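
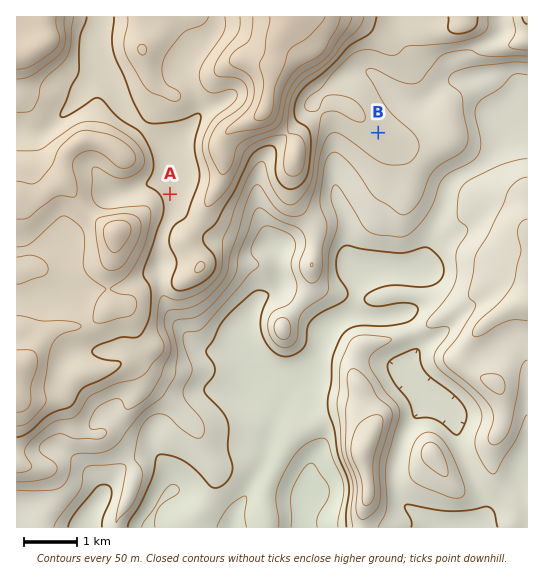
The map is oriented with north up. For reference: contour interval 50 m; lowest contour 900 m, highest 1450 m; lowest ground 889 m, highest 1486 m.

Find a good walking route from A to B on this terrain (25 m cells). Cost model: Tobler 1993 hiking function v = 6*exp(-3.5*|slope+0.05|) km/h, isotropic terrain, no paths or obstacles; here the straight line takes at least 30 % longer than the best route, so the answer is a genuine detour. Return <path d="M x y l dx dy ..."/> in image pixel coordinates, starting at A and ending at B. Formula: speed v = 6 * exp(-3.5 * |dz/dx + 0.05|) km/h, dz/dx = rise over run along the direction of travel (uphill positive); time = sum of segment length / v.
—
<path d="M170 194l24 0 32-16 9-9 8-16 6-6 24-12 9 0 24-12 3 0 13-6 13 0 32 16 11 0"/>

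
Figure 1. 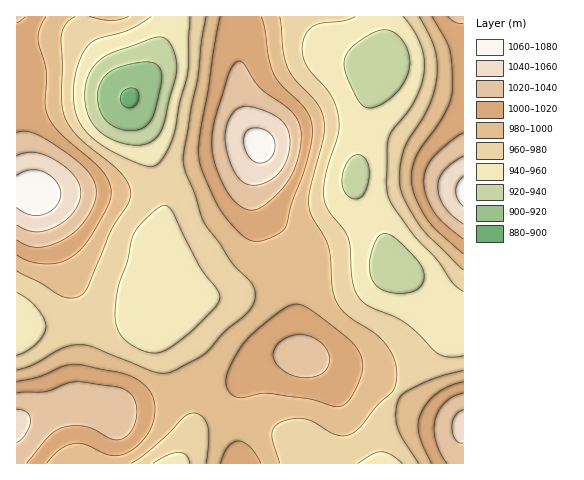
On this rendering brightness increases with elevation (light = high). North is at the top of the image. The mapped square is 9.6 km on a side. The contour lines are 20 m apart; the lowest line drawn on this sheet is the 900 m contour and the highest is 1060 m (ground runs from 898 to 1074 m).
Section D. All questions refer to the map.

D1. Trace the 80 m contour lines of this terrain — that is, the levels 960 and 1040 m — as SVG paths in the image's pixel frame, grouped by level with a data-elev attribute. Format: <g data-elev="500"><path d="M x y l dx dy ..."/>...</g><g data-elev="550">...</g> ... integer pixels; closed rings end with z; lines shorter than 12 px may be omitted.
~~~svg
<g data-elev="960"><path d="M153 463l14-8 12-3 7 3 4 8"/><path d="M358 463l14-9 9-2 10 3 11 8"/><path d="M463 356l-14 1-10-3-34-31-11-7-23-9-10-7-5-8-3-9-3-35-2-11-5-8-14-17-4-9-1-9 0-13 4-16 10-29 1-18-3-13-5-10-25-31-3-10 0-11 4-11 8-7 8-2 20-2 12-4"/><path d="M150 353l-18-7-12-11-5-14 1-19 2-16 9-24 7-28 5-9 11-10 9-8 6-2 4 3 4 4 25 52 19 26 3 8-2 6-5 5-29 28-20 14-7 2z"/><path d="M17 292l11 7 8 8 7 11 3 8-2 8-7 9-10 8-10 4"/><path d="M190 17l-2 54-9 33-4 28-5 14-8 13-5 6-6 2-12-3-21-10-15-8-12-9-8-10-5-9-4-12-1-12 1-14 4-14 5-13 6-8 9-6 32-9 21-13"/><path d="M403 17l10 12 7 14 4 13 0 14-3 15-7 16-7 11-14 18-4 8-2 10 0 45 6 13 19 28 25 25 16 24 10 9"/></g><g data-elev="1040"><path d="M17 443l9-9 5-14-2-4-2-4-5-2-5 0"/><path d="M463 410l-8 6-3 11 3 12 4 4 4 0"/><path d="M17 225l9 5 9 2 10-1 10-4 11-7 8-8 5-10 2-9-2-8-4-9-8-8-12-8-10-5-11-3-8 1-9 3"/><path d="M248 185l7 0 8-1 8-4 7-6 9-15 3-19-3-13-8-9-16-8-18-4-8 3-6 7-5 10-1 13 3 15 6 16 6 10z"/><path d="M463 156l-11 7-8 8-5 8-1 8 2 10 4 10 8 8 11 9"/></g>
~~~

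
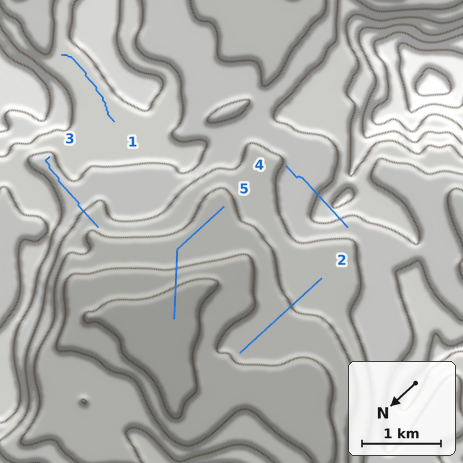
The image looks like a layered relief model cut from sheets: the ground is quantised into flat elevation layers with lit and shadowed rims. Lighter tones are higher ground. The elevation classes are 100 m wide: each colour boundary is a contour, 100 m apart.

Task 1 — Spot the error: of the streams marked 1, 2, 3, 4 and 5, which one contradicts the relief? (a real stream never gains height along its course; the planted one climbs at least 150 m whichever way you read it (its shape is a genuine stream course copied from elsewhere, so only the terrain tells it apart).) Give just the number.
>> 4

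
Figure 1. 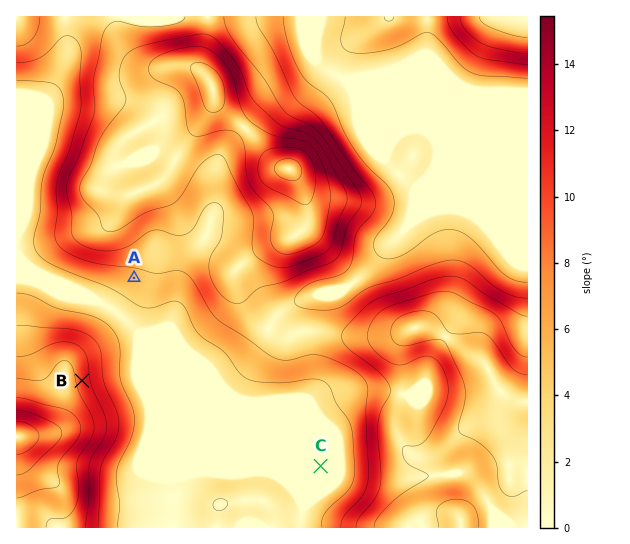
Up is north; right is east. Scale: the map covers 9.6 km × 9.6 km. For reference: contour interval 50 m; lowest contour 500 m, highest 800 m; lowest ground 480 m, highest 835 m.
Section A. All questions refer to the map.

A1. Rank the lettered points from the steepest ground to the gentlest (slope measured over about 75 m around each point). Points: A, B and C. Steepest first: B A C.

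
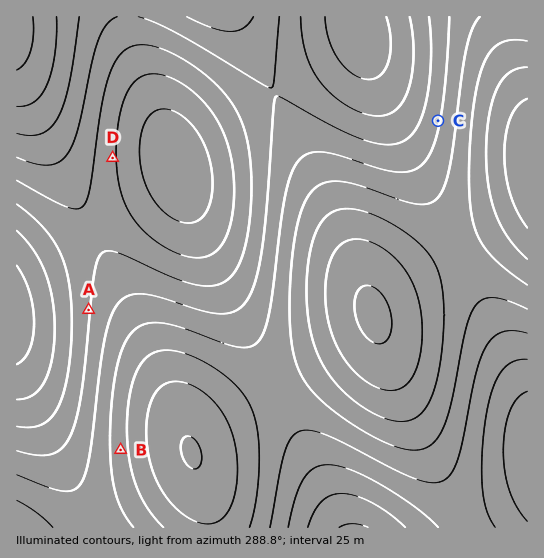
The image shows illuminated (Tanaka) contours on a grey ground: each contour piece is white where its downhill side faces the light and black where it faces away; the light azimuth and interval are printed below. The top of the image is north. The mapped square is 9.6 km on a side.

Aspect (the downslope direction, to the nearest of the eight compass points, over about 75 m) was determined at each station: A W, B W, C W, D E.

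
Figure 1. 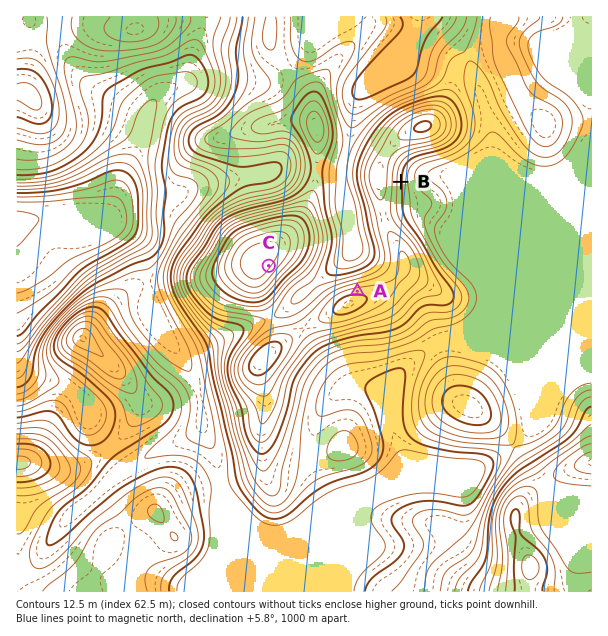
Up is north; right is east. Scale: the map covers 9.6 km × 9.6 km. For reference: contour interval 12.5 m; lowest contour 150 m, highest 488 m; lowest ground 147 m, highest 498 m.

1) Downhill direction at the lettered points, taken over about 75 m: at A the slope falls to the N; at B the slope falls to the E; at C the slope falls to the SE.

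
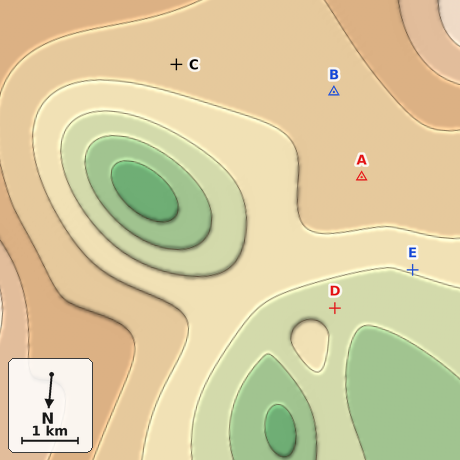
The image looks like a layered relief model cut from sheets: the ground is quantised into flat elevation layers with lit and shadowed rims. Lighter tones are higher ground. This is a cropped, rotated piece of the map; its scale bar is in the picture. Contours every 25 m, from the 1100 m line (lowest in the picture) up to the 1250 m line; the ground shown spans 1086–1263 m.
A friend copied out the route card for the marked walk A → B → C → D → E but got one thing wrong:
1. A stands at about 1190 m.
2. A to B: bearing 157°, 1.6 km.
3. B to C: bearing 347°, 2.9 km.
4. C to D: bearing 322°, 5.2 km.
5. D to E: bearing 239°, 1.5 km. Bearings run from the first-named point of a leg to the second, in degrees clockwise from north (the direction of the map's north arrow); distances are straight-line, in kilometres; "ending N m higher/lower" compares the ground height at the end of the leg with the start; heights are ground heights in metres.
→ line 3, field bearing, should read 95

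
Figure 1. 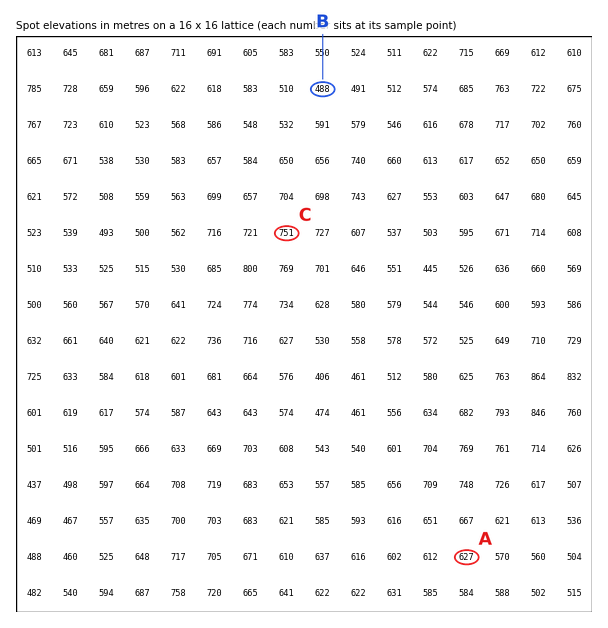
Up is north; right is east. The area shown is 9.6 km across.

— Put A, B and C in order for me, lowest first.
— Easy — B A C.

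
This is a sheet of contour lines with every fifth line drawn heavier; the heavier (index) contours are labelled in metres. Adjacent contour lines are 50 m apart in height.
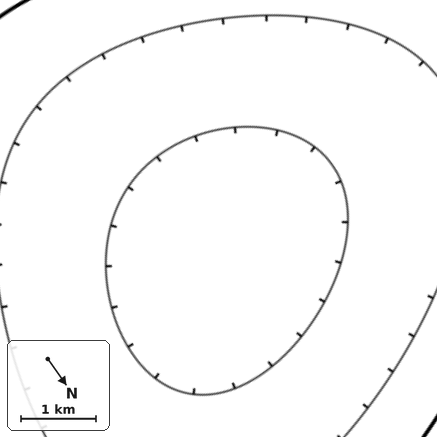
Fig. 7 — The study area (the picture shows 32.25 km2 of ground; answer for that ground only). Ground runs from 130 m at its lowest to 260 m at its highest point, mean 170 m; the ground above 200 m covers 4.8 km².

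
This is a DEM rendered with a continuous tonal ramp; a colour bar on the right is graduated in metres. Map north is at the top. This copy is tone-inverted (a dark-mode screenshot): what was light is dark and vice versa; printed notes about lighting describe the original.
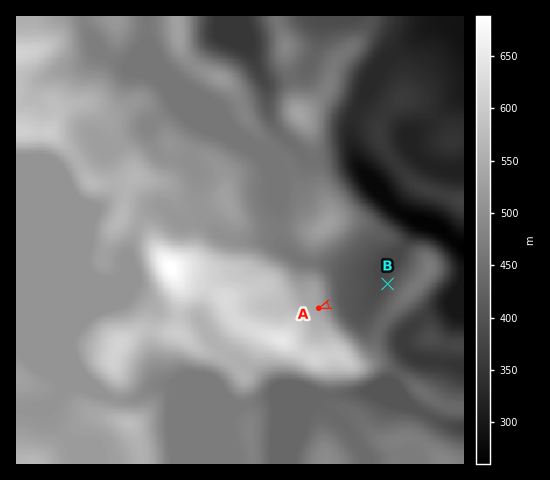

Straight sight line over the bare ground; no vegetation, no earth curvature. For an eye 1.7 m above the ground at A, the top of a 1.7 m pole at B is in view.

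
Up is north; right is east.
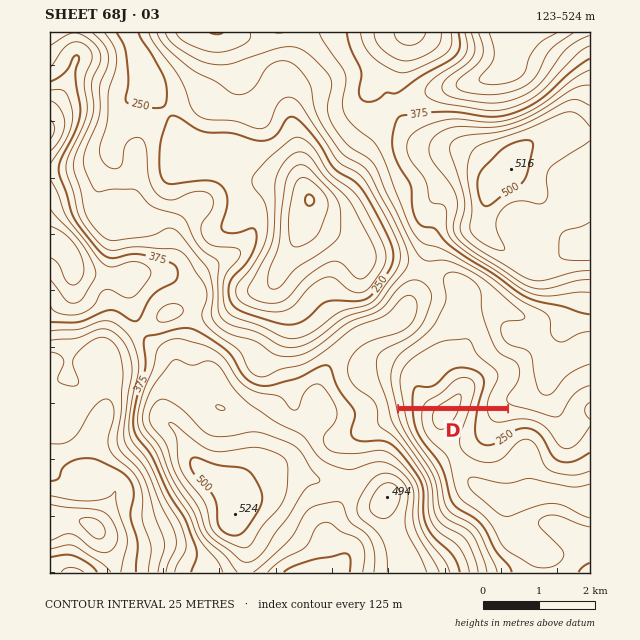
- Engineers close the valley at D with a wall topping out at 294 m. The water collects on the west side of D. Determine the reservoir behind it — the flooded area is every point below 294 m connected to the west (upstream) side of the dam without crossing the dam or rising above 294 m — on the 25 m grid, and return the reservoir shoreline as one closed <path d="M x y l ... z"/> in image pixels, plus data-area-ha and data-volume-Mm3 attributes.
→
<path d="M462 276l-12 0-3 5 1 11 2 1 0 10-12 23-10 10-19 13-13 15-3 8 0 14 2 2 0 5 1 2 2 12 104-1-3-4 1-6 13-14 3-7 0-6-5-6-11-6-7-6-15-38-2-24-9-11-5-2z" data-area-ha="291" data-volume-Mm3="86.31"/>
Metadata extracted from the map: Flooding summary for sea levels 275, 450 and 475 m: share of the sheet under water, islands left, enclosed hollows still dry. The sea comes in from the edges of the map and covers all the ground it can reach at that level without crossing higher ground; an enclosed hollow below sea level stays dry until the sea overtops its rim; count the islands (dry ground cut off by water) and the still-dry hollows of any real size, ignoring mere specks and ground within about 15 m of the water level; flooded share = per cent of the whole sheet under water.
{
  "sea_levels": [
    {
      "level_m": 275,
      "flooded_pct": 29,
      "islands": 0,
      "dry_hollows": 0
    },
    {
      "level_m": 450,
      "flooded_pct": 87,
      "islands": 1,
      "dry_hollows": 0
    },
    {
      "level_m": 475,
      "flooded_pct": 94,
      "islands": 2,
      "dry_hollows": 0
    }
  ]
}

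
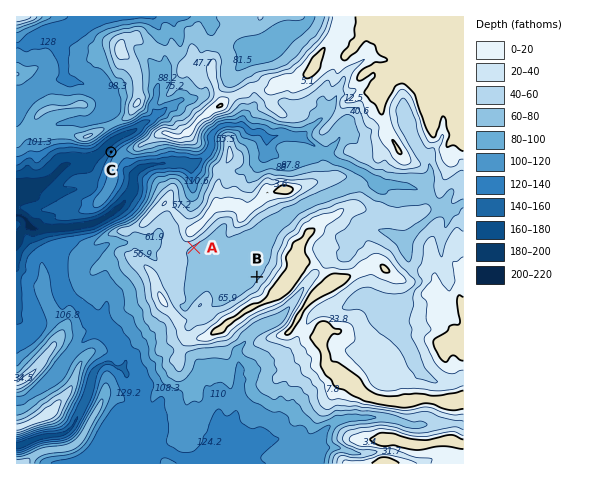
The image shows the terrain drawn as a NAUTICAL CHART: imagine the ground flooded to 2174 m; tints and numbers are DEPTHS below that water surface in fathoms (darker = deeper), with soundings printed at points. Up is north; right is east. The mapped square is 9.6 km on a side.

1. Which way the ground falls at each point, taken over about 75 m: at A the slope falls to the SE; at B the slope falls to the NW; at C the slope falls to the NW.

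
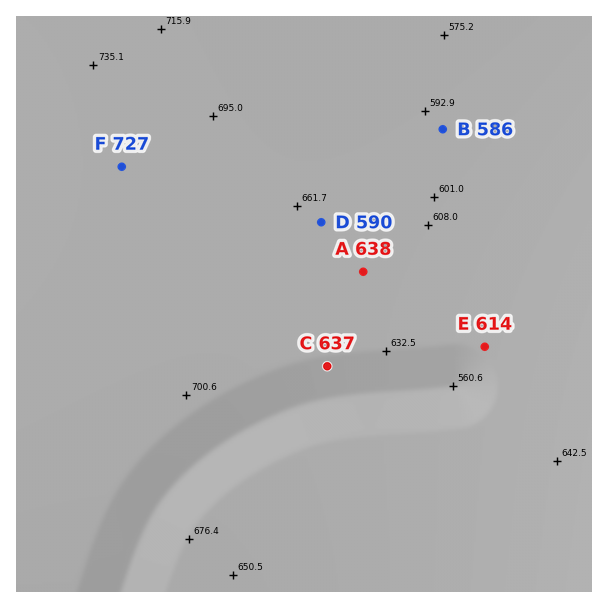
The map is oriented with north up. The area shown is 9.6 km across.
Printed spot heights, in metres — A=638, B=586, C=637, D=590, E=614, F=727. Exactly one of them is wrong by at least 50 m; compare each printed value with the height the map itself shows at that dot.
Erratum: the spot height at D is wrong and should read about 652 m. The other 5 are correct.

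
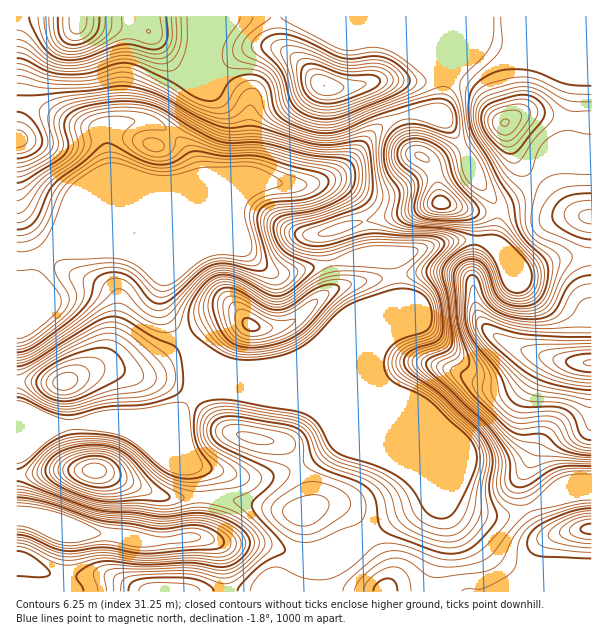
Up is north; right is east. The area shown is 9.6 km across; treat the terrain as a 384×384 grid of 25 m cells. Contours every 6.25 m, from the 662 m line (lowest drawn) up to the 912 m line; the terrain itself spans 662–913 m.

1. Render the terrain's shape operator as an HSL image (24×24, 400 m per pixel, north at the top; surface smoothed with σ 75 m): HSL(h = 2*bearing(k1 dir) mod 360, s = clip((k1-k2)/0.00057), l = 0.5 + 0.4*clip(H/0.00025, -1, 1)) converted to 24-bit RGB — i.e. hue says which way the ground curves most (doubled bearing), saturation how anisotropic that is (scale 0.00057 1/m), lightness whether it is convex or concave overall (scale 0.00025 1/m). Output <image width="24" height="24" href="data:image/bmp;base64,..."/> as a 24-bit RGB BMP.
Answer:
<image width="24" height="24" href="data:image/bmp;base64,Qk32BgAAAAAAADYAAAAoAAAAGAAAABgAAAABABgAAAAAAMAGAAATCwAAEwsAAAAAAAAAAAAAdI5qc5elbmWub4+4n9PlvcXwtq/tt7flZ1XmsXrTspenfYuZbXSZXmyhhIyruKGndnSea4OphoWuhXWknHuSh3dyfX9ygH9xwNjoX5nZPU3Pg9fWXLAwXlkagoIkmGE0TB0ldk8vyH5KlGNGc35PVHdVU4NUj6h9i5KnaHegg2CSlWaEnWaKrWdzjGBRg3JBmmEZUyUWNSgHMykAMyYAPzUDMTwAKy0GPDURUnosn61JrKd9f55+XYNvV51gUqZPbIFcaFZbalRlkHJoX4uQj4XHup7r3db1QjAOLxEEeD0YoMduZbnGjb/ezNH0for3j7vuebLfkanGnp63pY+ug4SpiKakdZaDYXZ9aFhmU1NznktUrKc1Kn4XLHkec7UgfVn/uKbz19/02eryrtzwlOX4P1vblDLLt0V2gVJAd4FJjJlegqmUi5y7lZa7m3KuikV6gHd+PF92lVCy3K+1w6ZxK1ojXWIgE16Tsb7p19702trxuMDkdRNRZzEwYB8yiV4qiZpHW6xXX7taRcdkcmY3eEgtfEY/gHd4gH9/VFZ4SR071sA/xn9z1DK8wjxNYIBsF2kMUnkIcGEJaBkFfUpYeHWAWCS02N/swdnwq7zpxs3inka3ckVqgH9+gH9/gH9/gHN4OwwjZlQwt992YZFUTEiWzsDcXiUgjlETaZIXPl0baHEtYn00TXRDHcGhf9OJrbREgWImiVIghStCgH1/gIB/gH9/f2pqPQohlDtoh9a+p8yln3WER3FfgbJCRkH+3NvwzMXoeXbRg5PHnKrIc6q9Rol9dnw8e2pGf3hpgH56gH9/gIB/f36AiDZXaREnPUCpqvHlcqTLrFdXqmVrmWWBnJ9cKCbc1afU2JfGrYG5h5usgo2loXWcZ1V9ezovcF4SSWESRnYveYB5f4B/dnaANh7c0NT7zt/95iLIdRocfcZpjrDLpLTo1Nf3ESwRbYxPv3yPwZSlmJalc2aZqk6aizF5xEjA49PpuLrsWtuHDWItcYB6fn+AK4tfGJgXOwgmwQA90/jhvfH4iK3bZY+0eZxMan9uG1Yran46vZ9hrpZnUlZ5gTeos17FirXC1vXoaoL1+8X/85bVEU0tYXxZfYB8W3dpEgYt2fLCzP/QOYXDnDCUti8+mn9Mf35+cFJ0SIxOgq9Zsb6NTHGKIklqjXrK3O/rp9zAPxxDZi1U+9Dm5Kn7PmLfNqJ9bSJdDSJN2//DyP+UHA0mKRAZvZlos6edfoNmYJ+oZbeqXbV8tINTezhRSHVUC3YlseU9cREdbAkfUFQOP2QAd4wVtTs9jUyzHz3gRoH81fbf+KWtTBRaSRQsaswznapOeKhUTodqfX9ofX9egXdmgH5+f4B/boFqdHw4SRxHtUGK1cPoyLjs1UJRT3YdbFUXKS8EFzMAMUEAWCoAVxRGiciJZKJdmZdSprmYQ4SJd32Af4B/f4B/gIB/gIB/gIB/f3+AJimQoO/ss9/trJDm6sP5yY/3p2j09rb/vbX0iP/tUKjuLVbApLyukYO1pKfEt71lWXhMRXJjf4B/gH9/gH99f4B7f4B/f3+ARY15SKIjT1EWMzkUalEopi07fEU6Oq504fXWhrbfdg57kVpBW7BgcJ+GfJ6Fu65kjoZcNn5NNWk3bEQziV4nYpwuVm47cmorYmEnXEQiblkhRlMXHUEUO2xUy2uCWMdaovJ2YyFdVBZNsdWAWZ95b4ZjfIBaxMnYpLHXenjRVTfIY2LQzdrptH3Shidrs25TWY1Vd1BQi2RYp6BnMZ1FCGRSg9vb3ezusa3deAB8pjFZueeJSX5jaX1xgH53upl8nWFHWj8rSU4nSXUoZk4aUgkNp2ZIpdO7bnrUjljbsYjBt62kqbKJG2w6AFEEcpUHUSIUQgpP3e7s7d7renS1T4KneH2lkWVCoT43l0VTin5YgkFLeTh/bcDLt+fmnsO7RU96STeDyIO73cvaxbrjv5PdQ8rGIqRWKXd9GLK0eduEuIaS0qPSYVSxbXOWd0hfrlJJkaFjaaKNTVOTbKC1adWmdJiUqWR/hkZyMkpWbMqX2PPpgo3l0Lbw39b0cljjbFG3RqSliqBfcIxFl31CeE1KenVaRz2bz5HI0bq0Z5WtRludjMWjYceTU2qBYliYqH/Mharel+vOe7lbSS8kc3sumFEofEBPgH1+bX91UoFWpItifXhkgHhxf4B4OkiwgICy49nQhY/FSFzCmMacdaOpR0h8X4B/WIlVibJHkpI1czsyf25pfoBwgHx2gH9/f3+Af3+AUVN5s6mGdXmKg4CKfYCI"/>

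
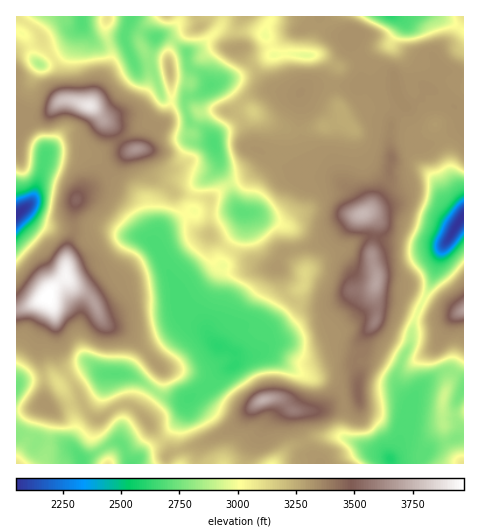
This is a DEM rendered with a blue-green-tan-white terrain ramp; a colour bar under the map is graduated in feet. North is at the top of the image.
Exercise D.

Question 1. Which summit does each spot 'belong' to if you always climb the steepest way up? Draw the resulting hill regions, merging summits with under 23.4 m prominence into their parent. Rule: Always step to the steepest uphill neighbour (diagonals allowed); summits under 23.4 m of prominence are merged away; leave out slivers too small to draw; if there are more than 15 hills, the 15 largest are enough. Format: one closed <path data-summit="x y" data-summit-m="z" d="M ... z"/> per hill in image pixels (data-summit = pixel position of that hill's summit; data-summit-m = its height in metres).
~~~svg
<path data-summit="363 214" data-summit-m="1146" d="M439 16l-215 1-3 11 14 3 20 0 10 4 8 20-36 22-24 7-12 9-13 3-3 6 5 20 16 8 6 8 7 21 1 12 10 14 8 23 6 5-2 15-19 30 0 9-9 27-9 21 2 18 10 13 7 1 12 7 12-1 5-5 5-11 22-17 15-14 3-15 6-7 1-12 3-3 18-13 21-8 18-12 11 0 37 9 24 1 7-1 4-4 16-25 0-185z"/><path data-summit="47 297" data-summit-m="1210" d="M81 16l-65 1 0 367 8-4 28-4 8 9 22-15 12-3 10 7 22 0 7 2 31 20 23 4 22-14 13-14 12-6 3-9-3-5-17-6-11-16-23-19-6-23-22-44-12-8-17-1-20-7-57-1-11-5-15-12 12-15 10-37-1-11-16-20-4-8 0-6 5-10 2-21 9-18 2 1 5-2 20-15 6-13 9-10z"/><path data-summit="376 284" data-summit-m="1128" d="M376 236l-11 0-18 12-21 8-18 13-3 3-1 12-6 7-3 15-15 14-21 16-6 12-5 5-11 2 9 2 18-5 5 1 25 18 8 0 21-11 11-3 8 0 30 5 20 12 4 5 7-23 7-12 3-18 4-14 15-31 6-23 6-13-31 0z"/><path data-summit="263 400" data-summit-m="1139" d="M264 352l-18 5-7 0-3-3 1 7-3 5-12 6-13 14-21 13-3 14-8 20 0 15 4 16 93 0 16-16 24-11 30 0-1-13 2-17-6-19-6-6-32-8z"/><path data-summit="89 105" data-summit-m="1188" d="M82 25l-9 10-9 16-17 12-8 1-8 18-2 21-5 10 0 6 4 8 16 20 2 8 2-3 51 0 48-29 10-11 6-11-12-33-16-2-10-27-26 6-8-6z"/><path data-summit="136 150" data-summit-m="1117" d="M162 96l1 5-3 8-13 14-41 26-10 5-10 0 9 3 18 22 20 11 11 11 4 16 7 15-1 12 8-16 33-18-2-9 4-14 17-15 5-8-5-21-4-9-20-12-5-14 1-7-19-1z"/><path data-summit="147 421" data-summit-m="999" d="M94 367l-12 3-22 14 10 16 4 19 0 13-3 7 0 7 9 13 3 0 32-17 4 0 5 5 8 17 15-15 21-15 14-18 6-16-24-4-31-20-7-2-22 0z"/><path data-summit="76 200" data-summit-m="1075" d="M66 152l-17 0-4 3-10 40-12 15 15 12 11 5 57 1 20 7 17 1 10 6 2-10-7-15-4-16-11-11-20-11-18-22-10-3z"/><path data-summit="463 311" data-summit-m="1123" d="M463 217l-22 34-9 30-19 45-3 18-12 27 0 14 14 17 4-10 14-13 11-7 10-1 13 8z"/><path data-summit="209 235" data-summit-m="973" d="M239 211l-16 2-20 0-10-2-31 17-7 13 22 47 6 23 13 9 11 12-2-17 9-21 9-27 0-9 21-34 0-11z"/><path data-summit="444 397" data-summit-m="892" d="M451 371l-14 3-21 18-4 11-4 17-18 36 1 3 16-4 14 1 11-10 24-8 3-3 1-7-4-8-1-13 9-17 0-9z"/><path data-summit="46 405" data-summit-m="1011" d="M52 376l-28 4-8 5 0 49 8 0 14 7 24 2 9 5 3-29-3-15-7-14z"/><path data-summit="237 48" data-summit-m="1003" d="M227 28l-7 0-21 21-13 5 3 13 12 6 10 12 13-6 13-2 36-22-8-20-10-4-20 0z"/><path data-summit="169 69" data-summit-m="985" d="M165 36l-6 0-4 3-6 22-14 5 16 2 10 26 6 6 14 1 23-10 7-7-1-2-9-9-12-6-3-15-12-12z"/><path data-summit="17 463" data-summit-m="942" d="M24 434l-8 1 1 29 64-1-2-8-8-7-9-5-24-2z"/>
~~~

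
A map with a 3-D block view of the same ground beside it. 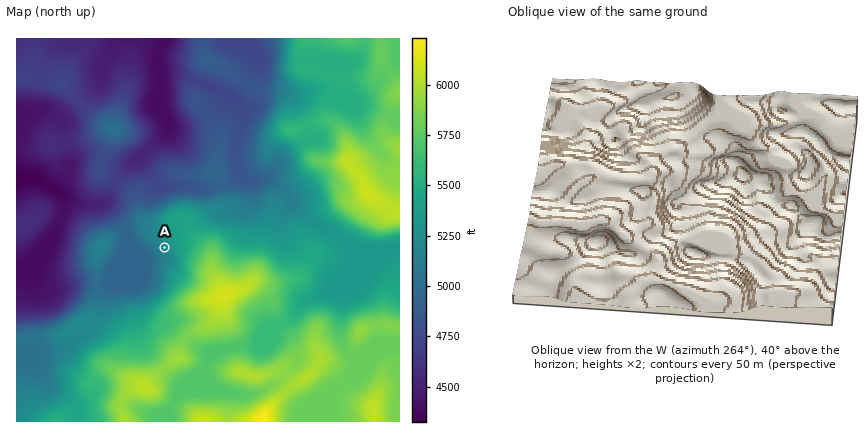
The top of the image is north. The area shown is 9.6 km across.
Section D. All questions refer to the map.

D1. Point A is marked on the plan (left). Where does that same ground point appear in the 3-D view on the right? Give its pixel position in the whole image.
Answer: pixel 699 218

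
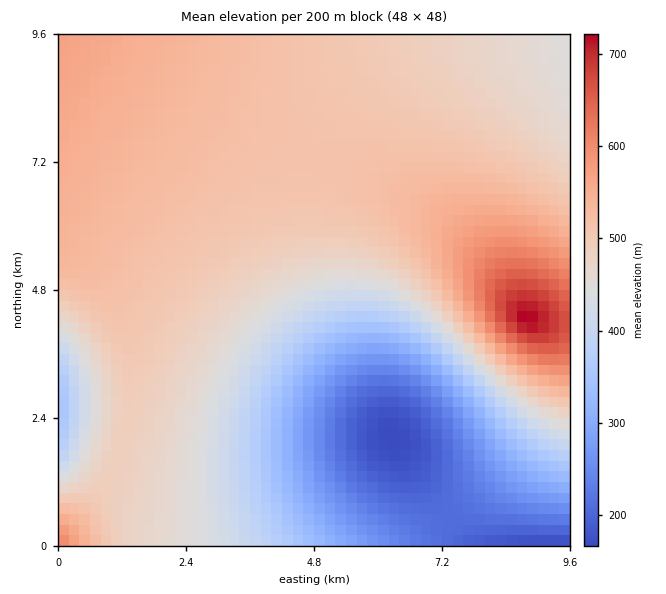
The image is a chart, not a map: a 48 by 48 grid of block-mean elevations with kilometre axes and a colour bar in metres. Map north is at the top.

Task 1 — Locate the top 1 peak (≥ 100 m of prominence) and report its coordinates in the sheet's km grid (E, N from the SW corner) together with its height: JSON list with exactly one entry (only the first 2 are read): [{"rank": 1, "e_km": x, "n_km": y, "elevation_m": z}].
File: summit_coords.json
[{"rank": 1, "e_km": 8.76, "n_km": 4.26, "elevation_m": 727}]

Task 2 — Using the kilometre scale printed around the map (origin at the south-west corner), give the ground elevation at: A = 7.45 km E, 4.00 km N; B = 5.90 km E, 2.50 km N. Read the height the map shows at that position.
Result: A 465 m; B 180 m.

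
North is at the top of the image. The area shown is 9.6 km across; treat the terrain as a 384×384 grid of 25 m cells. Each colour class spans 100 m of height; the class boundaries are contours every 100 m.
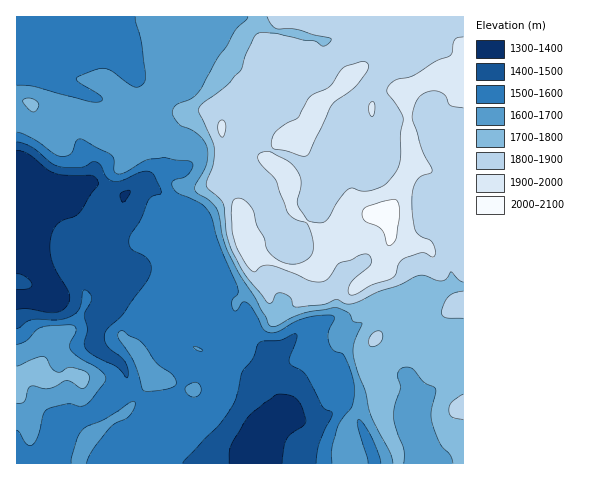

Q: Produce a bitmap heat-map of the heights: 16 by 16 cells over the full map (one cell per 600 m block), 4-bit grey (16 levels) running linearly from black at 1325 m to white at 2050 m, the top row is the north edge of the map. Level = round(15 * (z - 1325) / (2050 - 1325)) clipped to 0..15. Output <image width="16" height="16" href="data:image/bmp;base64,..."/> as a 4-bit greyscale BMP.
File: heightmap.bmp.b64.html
<image width="16" height="16" href="data:image/bmp;base64,Qk32AAAAAAAAAHYAAAAoAAAAEAAAABAAAAABAAQAAAAAAIAAAAATCwAAEwsAABAAAAAAAAAAAAAAABEREQAiIiIAMzMzAERERABVVVUAZmZmAHd3dwCIiIgAmZmZAKqqqgC7u7sAzMzMAN3d3QDu7u4A////AFVlVTISNmh4ZVZVUxEleHmHZVVkIjSIeYhkZVUzRZiJZ0VUVURGmZkiM0RFeYiZmhEyNEWry8uaEjJER8zMzcsSMkRKy83uyhESNHu8vN7LEzVFe7y7vMtWZ3eLvMu7y3d3d5u7y7y7ZmZnirq8vMxVVWd4u6u7vFVVZ3eaqqqr"/>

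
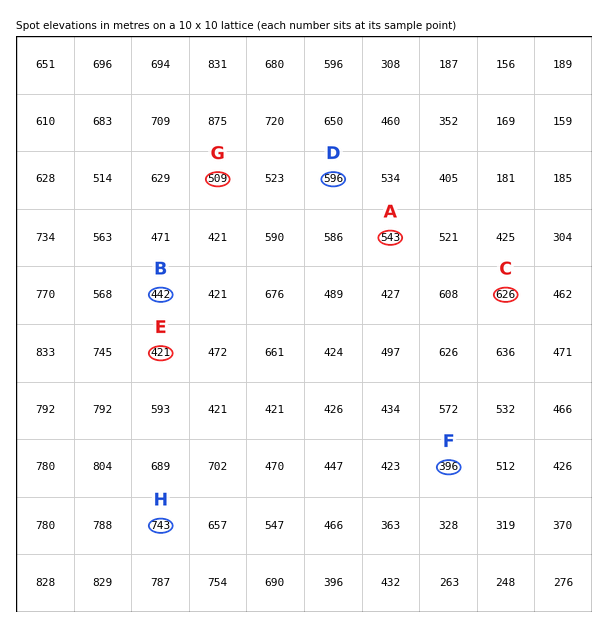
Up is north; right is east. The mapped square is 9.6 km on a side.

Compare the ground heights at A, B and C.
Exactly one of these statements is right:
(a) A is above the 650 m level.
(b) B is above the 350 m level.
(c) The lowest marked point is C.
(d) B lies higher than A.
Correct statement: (b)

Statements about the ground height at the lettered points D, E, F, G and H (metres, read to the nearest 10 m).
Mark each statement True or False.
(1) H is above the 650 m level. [True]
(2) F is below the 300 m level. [False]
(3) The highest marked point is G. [False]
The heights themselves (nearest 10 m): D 600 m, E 420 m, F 400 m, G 510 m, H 740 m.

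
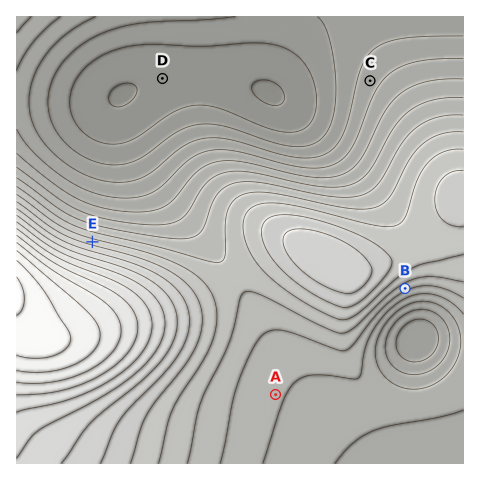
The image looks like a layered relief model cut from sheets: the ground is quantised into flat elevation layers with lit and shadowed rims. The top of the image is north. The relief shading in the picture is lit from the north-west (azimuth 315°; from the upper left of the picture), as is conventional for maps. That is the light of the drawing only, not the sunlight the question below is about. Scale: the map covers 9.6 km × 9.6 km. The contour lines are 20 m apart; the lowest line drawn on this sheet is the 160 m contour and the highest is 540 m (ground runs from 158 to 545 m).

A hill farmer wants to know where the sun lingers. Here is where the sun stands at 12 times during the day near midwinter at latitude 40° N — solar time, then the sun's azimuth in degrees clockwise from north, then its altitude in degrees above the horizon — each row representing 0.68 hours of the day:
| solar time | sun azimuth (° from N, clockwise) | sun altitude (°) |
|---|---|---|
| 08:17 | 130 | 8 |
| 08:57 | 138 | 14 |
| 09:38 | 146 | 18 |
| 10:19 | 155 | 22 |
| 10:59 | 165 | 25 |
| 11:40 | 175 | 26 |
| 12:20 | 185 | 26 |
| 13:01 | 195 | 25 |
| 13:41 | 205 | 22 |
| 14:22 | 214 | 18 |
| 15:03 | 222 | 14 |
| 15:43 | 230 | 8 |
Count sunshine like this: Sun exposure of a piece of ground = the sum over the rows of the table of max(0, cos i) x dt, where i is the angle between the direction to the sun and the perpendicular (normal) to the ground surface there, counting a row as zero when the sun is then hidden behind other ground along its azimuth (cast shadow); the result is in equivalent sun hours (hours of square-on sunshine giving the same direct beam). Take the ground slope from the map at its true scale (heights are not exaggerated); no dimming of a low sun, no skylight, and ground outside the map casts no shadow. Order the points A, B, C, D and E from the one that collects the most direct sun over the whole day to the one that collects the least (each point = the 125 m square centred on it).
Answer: B > A ≈ D ≈ C > E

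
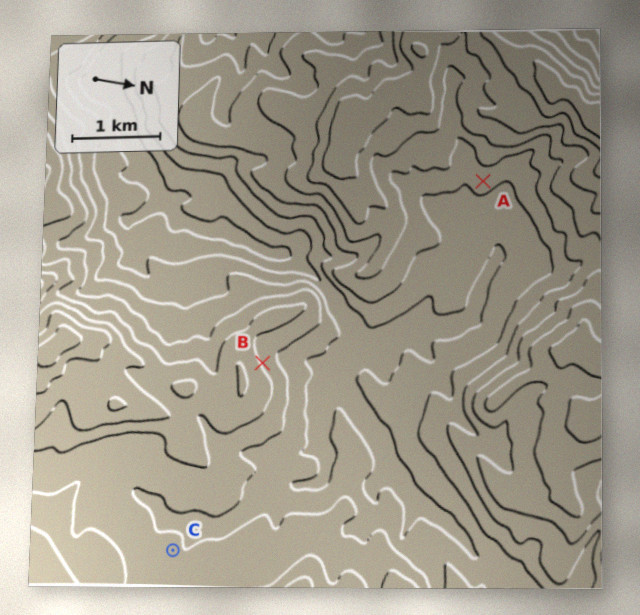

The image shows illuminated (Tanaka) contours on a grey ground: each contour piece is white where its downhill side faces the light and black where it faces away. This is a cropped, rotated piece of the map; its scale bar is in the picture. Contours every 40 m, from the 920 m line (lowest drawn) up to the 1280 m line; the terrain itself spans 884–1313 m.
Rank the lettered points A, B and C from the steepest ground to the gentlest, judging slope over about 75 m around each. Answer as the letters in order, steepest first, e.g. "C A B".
B A C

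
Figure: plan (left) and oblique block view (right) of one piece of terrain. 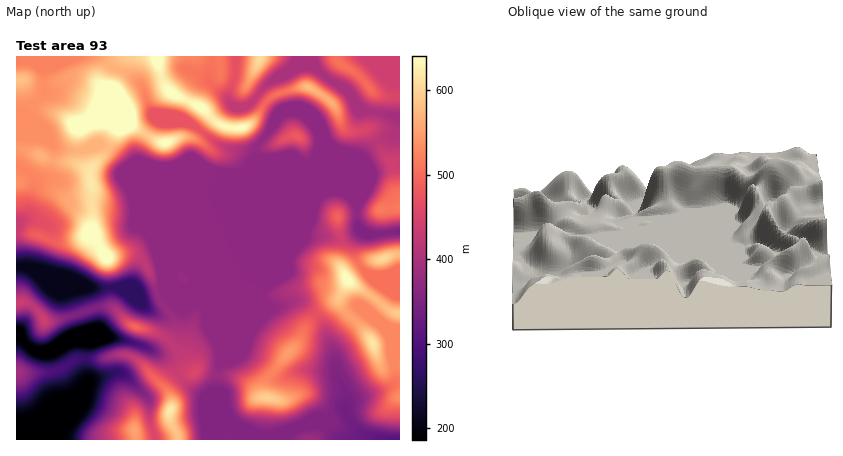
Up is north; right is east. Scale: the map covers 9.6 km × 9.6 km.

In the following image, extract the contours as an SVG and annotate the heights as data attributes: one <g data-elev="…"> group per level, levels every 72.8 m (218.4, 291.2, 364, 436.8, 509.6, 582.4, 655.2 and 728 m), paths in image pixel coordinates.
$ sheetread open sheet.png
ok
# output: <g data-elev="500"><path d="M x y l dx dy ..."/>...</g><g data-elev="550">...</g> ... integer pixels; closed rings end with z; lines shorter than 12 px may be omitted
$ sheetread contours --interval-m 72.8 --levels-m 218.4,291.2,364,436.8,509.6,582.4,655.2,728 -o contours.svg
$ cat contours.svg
<g data-elev="218.4"><path d="M16 408l12-2 18-16 20-6 16-13 6-1 6 2 5 4 1 2-6 24-5 10-13 18-3 10"/><path d="M16 324l8 2 6 14 8 4 10-1 22-14 26-8 8 3 14 14-4 4-22 7-20 1-16 9-8 2-14-3-14-11-4-1"/><path d="M16 263l18-1 36 9 18 9 6 6 1 2-3 3-6 2-22 7-6 0-12-7-16-18-6-3-8-1"/></g><g data-elev="291.2"><path d="M16 396l10-2 14-14 20-8 5-6-13 2-10-1-10-4-16-9"/><path d="M16 319l11 1 7 16 3 2 5 2 6-2 22-14 24-8 8 0 4 2 12 13 17 13-23 3-13 5-6 6 1 4 6 4 18 1 5 1 4 4 1 4-2 1-10 3-6 6-4 7-6 17-16 20-3 10"/><path d="M16 253l8-1 10 2 36 10 34 18 8 0 18-4 6 0 4 4 5 6 5 20-4 4-8-2-20-14-8-3-40 15-12 1-12-8-20-19-10-2"/></g><g data-elev="364"><path d="M201 440l-4-26 1-14 2-6 8-7 10-3 8 4 4 6 3 16 7 9 22 9 10 0 22-6 18-9 14-5 5-18-2-16 1-8 2-8 4-1 4 4 21 35 1 4-2 12 3 8 11 6 26 3"/><path d="M323 440l-1-7-8-2-14 3-5 2-1 4"/><path d="M16 384l8-3 5-7-4-6-9-5"/><path d="M16 314l10-2 4 2 3 4 4 12 5 4 8-3 14-13-14-6-24-22-10-2"/><path d="M16 247l8-1 12 2 36 13 32 17 10-1 18-6 6 0 4 5 8 10 12 26 1 4-2 2-7 1-20-5-20-12-4 0-6 4 1 2 17 22 10 5 22 8 5 5 1 6-2 2-4 1-22-7-10-1-10 3-8 4 2 4 16 1 8 4 18 31-2 2-20-8-7 2-5 5-5 15-17 18-3 10"/><path d="M400 235l-36 5-8-4-3-8 1-5 4-4 8 8 8 3 10 0 16-2"/></g><g data-elev="436.8"><path d="M193 440l-1-10-3-12-1-20-9-20-7-5-32-13-3 2 5 12 15 22-1 9-6 14-10-14-6-3-6 1-7 13-12 12 0 4 1 8"/><path d="M190 380l6-1 6-5 1-8-3-4-8 0-11 8 1 6z"/><path d="M144 334l10 0 3-2-4-4-7-4-18-6-6 0 1 6 5 5 6 4z"/><path d="M400 241l-34 6-10-1-6-2-5-4-2-2 4-20-2-8-7-6-4 1-4 2-4 5 0 8 11 18 1 2-4 3-18 6-11 11 1 14-2 10 5 14-1 6-32 26-9 10-9 22-8 6-12 7-2 5 4 26 2 4 4 3 34 3 10-2 10-4 13-8 4-6-1-10-9-16 9-18 4-21 4-4 4 0 12 8 8 8 17 33 12 14 0 6-5 16 2 4 7 4 19 1"/><path d="M16 218l4 0 3 2-4 14 6 6 49 17 27 17 11 0 14-8 9-8 2-4-2-6-11-8-4-6-1-8 2-12-1-10-10-28 3-10 19-16 6-1 18 8 8 1 8-1 14-8 6-1 6 2 14 8 8 0 4-4-4-8 0-2 20-1 12-4 9-9 7-18 4-7 8-5 14-3 12 2 14 8 7 9 9 18 6 4 8 1 14-2 10-5 2-6-3-2-15 0-4-2-4-4-4-16-4-6-26-18-8-4-8 1-12 7-20 7-7 7-9 11-6 4-10 2-8-4-2-5 0-6 4 0 11 4 9-3 14-20 20-17 2-6"/><path d="M400 160l-8-3-6 1 3 14-12 22-8 12-2 6 3 7 6 4 8 0 16-2"/><path d="M275 146l17-2 12 2 4-2 0-6-6-10-6-3-4 0-6 3-10 10-2 4z"/><path d="M322 56l2 8 4 6 24 12 16 19 8 3 24 0"/></g><g data-elev="509.6"><path d="M145 440l-3-16-4-5-2-2-6 2-6 9-1 4 3 8"/><path d="M188 440l-1-8-5-12 1-14-1-6-6-8-10-5-2 1 0 10-6 20 2 7 6 15"/><path d="M272 410l10 0 7-2 10-6 7-6 0-4-4-3-21-5-4-4 5-8 21-20 2-10-1-9-4 0-18 11-12 23-10 8-10 7-3 4-2 12 3 8 4 2z"/><path d="M400 300l-9-2-21-14-6-9-4-9 10 4 8 1 6 0 16-6"/><path d="M400 246l-14 1-22 6-4 5 0 7-16-11-10-1-8 1-3 2-1 4 3 12-7 7-1 3 7 24 28 26 23 42 9 7 10-1 3 2 0 4-6 8-2 6 3 4 8 1"/><path d="M400 197l-10 8-10 0-4 5 2 3 2 1 10-3 10 1"/><path d="M16 193l12-1 6 1 18 11 10 10 5 10-3 12 1 6 5 8 32 20 8 1 6-3 7-6 2-8-2-4-9-10-3-12 0-30-6-22 3-10 17-20 7-4 8 1 16 9 8 2 8-2 14-8 16-2-4-6-10-6-8-1-18 1-10-4-5-4-2-6 1-7 2-4 34 6 28 20 16 7 12 0 8-1 7-5 6-6 2-8-1-7-20 6-12-2-6-4-12-19-10-10-1-6 1-4 12-12 2 6 3 12 1 2 4-2 2-6-1-16"/><path d="M338 120l3 0 1-4 0-8-3-6-5-6-21-14-5-3-6 1-14 10 18 4 10 5 10 7z"/><path d="M245 56l-5 32 1 4 3 1 6-3 24-28 2-6"/></g><g data-elev="582.4"><path d="M177 436l-2-14 2-16-1-4-4-1-7 5-2 10 3 8z"/><path d="M274 402l6 0 1-2-11-6-8 0-6 4 3 2z"/><path d="M375 358l3 0 1-4 0-14-5-6-8-3-2 3 1 6 5 11z"/><path d="M400 310l-8 0-2 2 4 4 5 1"/><path d="M338 302l12-8 12-2 2-2-5-10-9-12-6-6-6-1-2 1-1 4 2 24-1 10z"/><path d="M103 266l5 1 5-1 4-4 1-6-1-4-9-12-7-28 0-8 2-12-4-18 7-18 0-2-2-1-20 5-10 0-4 2-1 2 10 16 0 16 3 13-5 11-4 18 1 4 5 8z"/><path d="M376 264l6 0 4-2 9-8-7-1-12 3-4 4z"/><path d="M159 150l7 0 5-2 11-8 2-4-6-2-24 0-8-3-5-9-5-22-10-18-6-5-18-8-8 0-6 3-13 32-4 4-11 3-3 3 7 21 4 5 6 3 6 1 12-7 6-1 5 2 9 5 4 0 14-7 8-1 8 2z"/><path d="M16 81l6 0 1-1-7-1"/><path d="M118 56l4 6 18 4 6 3 5 7 7 20 4 4 24 7 27 21 11 5 18 1 5-2 5-3 2-5 0-4-20 2-10-3-7-5-9-14-18-6-6-5-11-11-4-4-1-6 2-12"/><path d="M254 56l-2 12 2 4 8-6 5-10"/></g><g data-elev="655.2"><path d="M106 260l3-2-3-4-2 2z"/><path d="M77 132l5-1 8-4 12-1 20 6 10-4 2-6-1-12-15-23-8-3-8 2-6 16-8 14-4 3-10 2-2 3 1 4z"/></g><g data-elev="728"><path d="M114 116l4 1 2-3-2-6-4-4-2 2-2 6 1 2z"/></g>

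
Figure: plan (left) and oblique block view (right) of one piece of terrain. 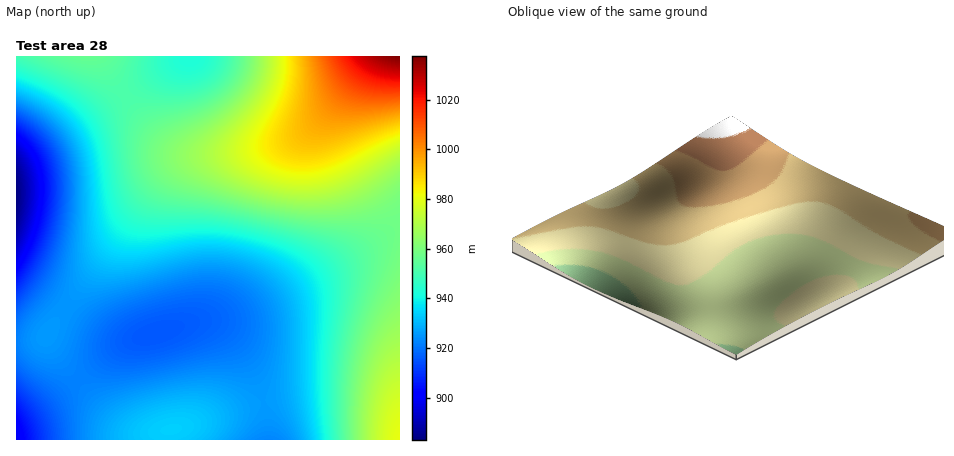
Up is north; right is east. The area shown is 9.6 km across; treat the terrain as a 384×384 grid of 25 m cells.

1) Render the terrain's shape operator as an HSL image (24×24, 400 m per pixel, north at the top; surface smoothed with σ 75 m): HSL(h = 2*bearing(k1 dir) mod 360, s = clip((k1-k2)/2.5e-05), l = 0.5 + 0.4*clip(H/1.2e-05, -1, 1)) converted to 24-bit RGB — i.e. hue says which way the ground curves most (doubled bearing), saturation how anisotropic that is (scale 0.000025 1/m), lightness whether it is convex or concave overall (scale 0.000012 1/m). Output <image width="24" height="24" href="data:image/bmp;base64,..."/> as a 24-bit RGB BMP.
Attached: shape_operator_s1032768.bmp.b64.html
<image width="24" height="24" href="data:image/bmp;base64,Qk32BgAAAAAAADYAAAAoAAAAGAAAABgAAAABABgAAAAAAMAGAAATCwAAEwsAAAAAAAAAAAAAiMoCiM4Xh8s7iLpxmbiop7DLtrLfysLr2M7y39X04df04NXyybvrl4bkV0niGBbWBxCnAA51Bh96MGKeb7KksNag6/fU9v/MaPART+kfQd82UNVjasyUf8e9kbPJoqjQtazYxbPe0Ljh17riy6bdqXjXekTURx/BHg+bAwV1DB56NWacbrOeqteb5/fN9v/McexTSO5DO+xQOuZmQNqAS8qcY7qxf6WxkZSyrZm7xJzFzZ7Fzo3Iu2fKlzvJZSaxNxeTEQp1EyJ9PG6cbrSYpteW4vXD9v/Mn+qYc+t9UexuNednJNtqL7Z1QJ97WZV8c42Bk4CEp3+MuH6QvnGavVSupju1diyhSB+LHxN3HSuARHqcb7WRo9eS3fO49//M2O/XqOWvdd+JRddoLLpWK4xQMHRIPHJAVnVJeH5Uj3lapmtZrVRgpUl+nD6TfDSQUymDKh54KDmCS4idcLaKodWN2O+s+f7N5Oni1uTWoMygZrhmQJRALWYuJk8jMVIiQFsmVWgtcnY2h3Y/jF1FhUZSgUJsdjx8VjV4MSt2NEyEUZmeb7aFntCI1Omg+vu77t3i7d7gzrCrr5N4iIFRUls3NkclM0oeNlEdQFsgUGcnaXIyc2g9bU9EaUZSaEVnUUFpODxuPmJ+UpuMaLR1mcp+z+GQ9e2j9tXa9MnR5pWh0WVvrkhGdk9CW1o4R1suPV4nPGMmQWYqT2kxXmU6X1hBW0xGWEpRS0pYQVJhQnVzS5VsVrJZjcRsxtZ+69qN/M/T+66794KZ7Vt31z5Wpj9FfFxHZ3BCTW43QGwvPGcuQGExS1o2UlY7VFM/UlJER1NGQVxPPXNUQJJPSa9Fer9Ws8ts3Ml7/qqt/5Oi/3iS/Fx/7Ups0UVZqlhPi31UaH1KTnQ9QGg1PFkyQVAzSE80TFA1S1M4RVc5OWE3M3Y5MpE1Pqk2X7tAlL9YyL9t/YF5/3eD/3GK/2iJ92KD5WJ4yGVoqXhkjohdanpPUGZBQVI2P0cxRUkuSE0tSVMtRVwtPGgrMHsmK5EkMKMnRLAxabdDoLRi83FO+ltb/mh7/nOP+X2Z74SZ3YKNw3Z5p3Boh25baWFLT0s6Q0AvR0QpS00mSlUkR2EiP3EfMoIaJpIXIqAYKKkgO64yXqpO24Ix5mNJ8F5h9XOD9oaZ85Wj6pOe2ICQw2t+qlZqhE1cY0BNVDg8VkU2XVg0XWgwVncrSowjNJwZHqQSEaoQFK0cH6wuNKhHr5kvznk33GdN6Gpk73x/8ZOV7Zac4oea1HSWxF+Ts0qUlEOOgkSAe1FueF5ceoFbbZdPWrI9OcMpG8MeFL4iErUoFqsxIJ8/cocopI80x3871npW44Ry65mO6pqZ4pGj2oOs03K3zF3HsUXHn0S/nlyymnSllomZiqSFf7x0X8tZNtJAIcs2GbgyF6QxGI80P2gacYQppZs1xZhF05pn4KeJ4qid3J6r2ZfA2orWyHbcr1/gpV/gq3fYsIzQsZ/Hr66+rMKslceTbMZxQsZOLLM6IJguGn0nIE0OQWwZbY8mo7M2yMNX1MOD1b2hz66z1KvTyaDevJHprX3zroH2vpryyq7u0b3p1sjj18/ax8zBpLyffLF0V6VKPooxKWwgEDUGJFkLP4EUYasgiM83rNRwutCctce5tbbVtK7msqX0rZr/vaf/1cP/4M795NL56db17tvw6NTkz7K/tZGMo5FefoU+UGQkCkYJE2gKHpAMK7wRPOUdbOZWgeB/lNexnNTZmbnkkJ/xhIL9oI//xq7/38f969D789L599Ty9Mvl6qDD3HSSy0lQpk80e1knFXwzEZotDb0oC+MiHvcuRvdOXvFwZOWTZ9y2ZM7XWJrZQl3jWEjomGnoxoPr6Jbv86Xk+K3X+5/G+3ur+VeI8Tdd4R4qsj0nIrd/GdFxEe1hG/dYLP1WQf9ZRfthOe9vMN+FL8eiM5usLVeaMzCddz2xv0nI21W67GKs+m6k/2+d/2GS/0+C/zxs+S5Q5C40Rt7YR+W9R+ulR/KOSPd4SftjOflQGuxFHr5QJI5XJmZXITxIJShEUTRYfDZhrC5g4iBY+i9c/0Fr/0d2/0x7/096/0908F1ugM3tgeLrfujXeOe5beiWXutsPOk9H8clH4smG1UiEikYFB8bFxwcHhYVOh4bZSEemxkZ2w0T/xAn/yxP/0du/1+E/HeV85Kit9H7tNT0rdjrpN7cltOwhNJ7c81KVZwsOF4dGSYNGiQPGyESHyATJCEPJx8MKRsKWS4QlTURzycP8xwe9klc9XaN9KGz9MXP"/>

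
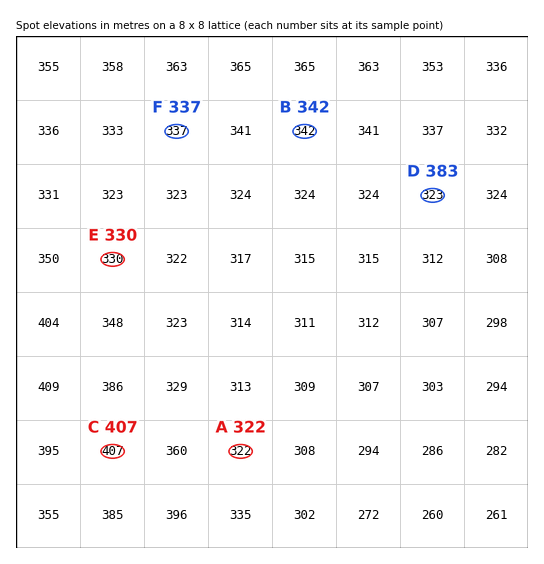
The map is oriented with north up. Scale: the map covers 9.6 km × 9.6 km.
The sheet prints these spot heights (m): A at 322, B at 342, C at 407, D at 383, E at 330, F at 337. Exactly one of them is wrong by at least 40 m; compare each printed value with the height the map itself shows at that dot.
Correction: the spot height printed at D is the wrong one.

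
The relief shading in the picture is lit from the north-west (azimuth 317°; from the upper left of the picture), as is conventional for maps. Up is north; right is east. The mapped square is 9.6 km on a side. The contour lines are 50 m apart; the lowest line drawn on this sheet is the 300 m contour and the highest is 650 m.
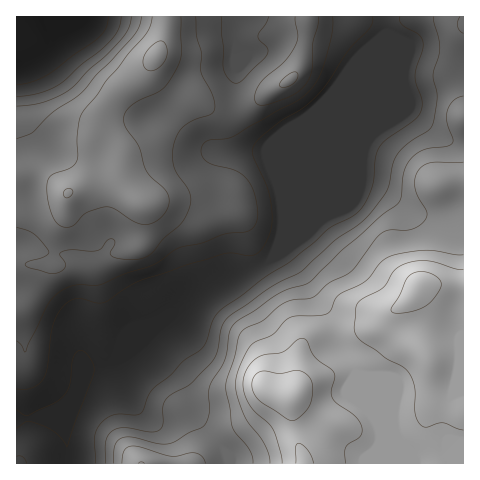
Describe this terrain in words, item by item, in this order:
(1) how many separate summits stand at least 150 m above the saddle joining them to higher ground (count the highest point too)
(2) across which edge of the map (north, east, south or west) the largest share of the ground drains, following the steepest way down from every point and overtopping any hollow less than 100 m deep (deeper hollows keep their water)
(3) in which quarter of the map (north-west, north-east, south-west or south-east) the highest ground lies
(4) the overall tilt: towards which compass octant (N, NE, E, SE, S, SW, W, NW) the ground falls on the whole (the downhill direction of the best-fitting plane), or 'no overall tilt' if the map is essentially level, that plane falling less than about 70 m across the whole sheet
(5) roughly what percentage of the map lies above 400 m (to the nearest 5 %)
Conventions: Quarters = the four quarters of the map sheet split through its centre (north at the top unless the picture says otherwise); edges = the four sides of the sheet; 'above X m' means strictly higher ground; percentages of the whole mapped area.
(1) Counting only tops that stand 150 m proud, the map has 2 summits.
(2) Most of the ground drains across the western edge.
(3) Look to the south-east quarter for the highest ground.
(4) On the whole the ground falls towards the north-west.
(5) About 60 % of the map lies above 400 m.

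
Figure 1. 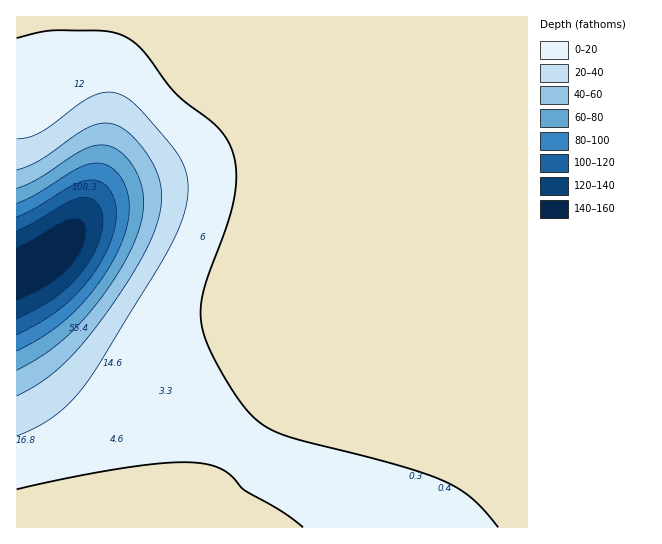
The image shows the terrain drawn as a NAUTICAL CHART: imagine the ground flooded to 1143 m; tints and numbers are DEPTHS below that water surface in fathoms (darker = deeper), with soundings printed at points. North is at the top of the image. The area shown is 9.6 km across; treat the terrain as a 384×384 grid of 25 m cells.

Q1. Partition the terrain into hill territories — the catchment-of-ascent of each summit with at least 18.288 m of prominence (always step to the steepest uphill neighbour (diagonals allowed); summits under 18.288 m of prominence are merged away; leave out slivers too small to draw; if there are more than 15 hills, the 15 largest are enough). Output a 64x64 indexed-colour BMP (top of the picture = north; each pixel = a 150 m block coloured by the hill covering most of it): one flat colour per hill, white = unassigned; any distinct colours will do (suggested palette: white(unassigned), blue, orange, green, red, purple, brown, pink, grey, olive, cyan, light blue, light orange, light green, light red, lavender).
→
<image width="64" height="64" href="data:image/bmp;base64,Qk12CAAAAAAAAHYAAAAoAAAAQAAAAEAAAAABAAQAAAAAAAAIAAATCwAAEwsAABAAAAAAAAAA////ALR3HwAOf/8ALKAsACgn1gC9Z5QAS1aMAMJ34wB/f38AIr28AM++FwDox64AeLv/AIrfmACWmP8A1bDFACIiIiIiIiIiIiIiIiIiIiIiIiIhERERERERERERERERIiIiIiIiIiIiIiIiIiIiIiIiIhEREREREREREREREREiIiIiIiIiIiIiIiIiIiIiIiIRERERERERERERERERESIiIiIiIiIiIiIiIiIiIiIiIRERERERERERERERERERIiIiIiIiIiIiIiIiIiIiIiIREREREREREREREREREREiIiIiIiIiIiIiIiIiIiIiIRERERERERERERERERERESIiIiIiIiIiIiIiIiIiIiIRERERERERERERERERERERIiIiIiIiIiIiIiIiIiIiIREREREREREREREREREREREiIiIiIiIiIiIiIiIiIiIRERERERERERERERERERERESIiIiIiIiIiIiIiIiIiIRERERERERERERERERERERERIiIiIiIiIiIiIiIiIiEREREREREREREREREREREREREiIiIiIiIiIiIiIiIiERERERERERERERERERERERERESIiIiIiIiIiIiIiIhERERERERERERERERERERERERERIiIiIiIiIiIiIiIREREREREREREREREREREREREREREiIiIiIiIiIiIiERERERERERERERERERERERERERERESIiIiIiIiIiIRERERERERERERERERERERERERERERERIiIiIiIiIiEREREREREREREREREREREREREREREREREiIiIiIiIhERERERERERERERERERERERERERERERERESIiIiIiIRERERERERERERERERERERERERERERERERERIiIiIiEREREREREREREREREREREREREREREREREREREiIiIiERERERERERERERERERERERERERERERERERERESIiIiERERERERERERERERERERERERERERERERERERERIiIiEREREREREREREREREREREREREREREREREREREREiIiERERERERERERERERERERERERERERERERERERERESIiERERERERERERERERERERERERERERERERERERERERIiIREREREREREREREREREREREREREREREREREREREREiIRERERERERERERERERERERERERERERERERERERERESIRERERERERERERERERERERERERERERERERERERERERIhEREREREREREREREREREREREREREREREREREREREREhERERERERERERERERERERERERERERERERERERERERESERERERERERERERERERERERERERERERERERERERERERIRERERERERERERERERERERERERERERERERERERERERERERERERERERERERERERERERERERERERERERERERERERERERERERERERERERERERERERERERERERERERERERERERERERERERERERERERERERERERERERERERERERERERERERERERERERERERERERERERERERERERERERERERERERERERERERERERERERERERERERERERERERERERERERERERERERERERERERERERERERERERERERERERERERERERERERERERERERERERERERERERERERERERERERERERERERERERERERERERERERERERERERERERERERERERERERERERERERERERERERERERERERERERERERERERERERERERERERERERERERERERERERERERERERERERERERERERERERERERERERERERERERERERERERERERERERERERERERERERERERERERERERERERERERERERERERERERERERERERERERERERERERERERERERERERERERERERERERERERERERERERERERERERERERERERERERERERERERERERERERERERERERERERERERERERERERERERERERERERERERERERERERERERERERERERERERERERERERERERERERERERERERERERERERERERERERERERERERERERERERERERERERERERERERERERERERERERERERERERERERERERERERERERERERERERERERERERERERERERERERERERERERERERERERERERERERERERERERERERERERERERERERERERERERERERERERERERERERERERERERERERERERERERERERERERERERERERERERERERERERERERERERERERERERERERERERERERERERERERERERERERERERERERERERERERERERERERERERERERERERERERERERERERERERERERERERERERERERERERERERERERERERERERERERERERERERERERERERERERERERERERERERERERERERERERERERERERERERERERERERERERERERERERERERERERERERERERERERERERERERERERERERERERERERERERERERERERERERERERERERERERERERERERERERERERERERERERERERERERERERERERERERERERERERERERERERERERERERERERERERERERERERERERERERERERERERERERERERERERERERERERERERERERERERERERERERERERERERERERERERERERERERER"/>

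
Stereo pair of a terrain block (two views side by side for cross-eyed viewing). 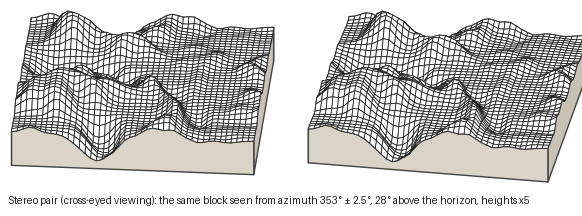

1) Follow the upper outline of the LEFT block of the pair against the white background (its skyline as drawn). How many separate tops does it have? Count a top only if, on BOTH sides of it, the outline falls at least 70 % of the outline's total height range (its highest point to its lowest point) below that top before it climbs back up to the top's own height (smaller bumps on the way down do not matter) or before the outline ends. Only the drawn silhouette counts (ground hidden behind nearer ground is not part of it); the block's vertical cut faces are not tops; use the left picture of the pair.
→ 0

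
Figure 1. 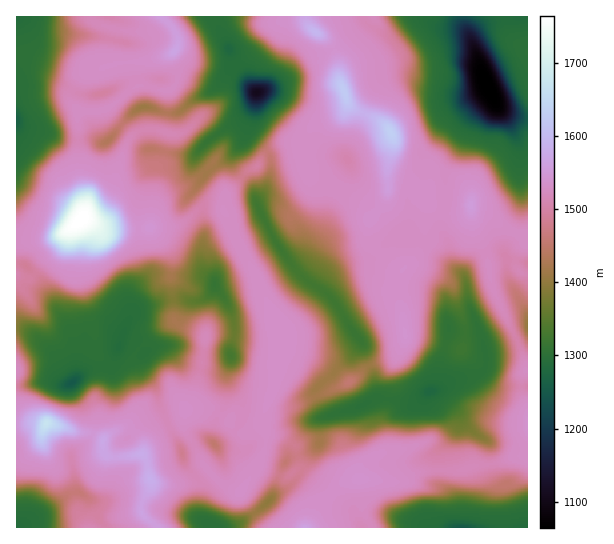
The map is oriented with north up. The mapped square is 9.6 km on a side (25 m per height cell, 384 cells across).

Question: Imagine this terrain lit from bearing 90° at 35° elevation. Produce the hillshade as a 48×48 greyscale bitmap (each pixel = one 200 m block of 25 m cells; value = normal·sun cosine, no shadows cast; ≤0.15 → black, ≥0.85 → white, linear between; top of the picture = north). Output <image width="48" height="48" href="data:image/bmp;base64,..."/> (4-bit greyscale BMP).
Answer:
<image width="48" height="48" href="data:image/bmp;base64,Qk32BAAAAAAAAHYAAAAoAAAAMAAAADAAAAABAAQAAAAAAIAEAAATCwAAEwsAABAAAAAAAAAAAAAAABEREQAiIiIAMzMzAERERABVVVUAZmZmAHd3dwCIiIgAmZmZAKqqqgC7u7sAzMzMAN3d3QDu7u4A////AJlzJomIiJvv6odUNYiJqZms/rmaqYiZmZlzJ5iIiKvvyFRplVeZmZmt7bqZmZmZmZhUWJiIeKrMplaL2kWJmZmau7qYmYeJqoZWmXeIh5u6qIiazIZ4mZmZmaqrqHiJqoh4qXiZh5u6mZmZq6iHiZmZmZq6iJqqh5mZqYiZiJuqmamJm7mIeJmZmZmZmZmZiJiaqXiZmau5iaiJm8qZd4iZmaqpmZmYmXabqYiaiau5i6d5mrq7h4h4mZqqqap1eVWLqpiqmaqpq5eJmbu7l4mGeZicyphUeWV7zKmZqZqZqZmZmr3cl4mXeYd5qXVWiGaLupmZmamZmZmZmb3tuZiImpmId2VWeImalmmoeamJmZmZmbzMy6qZmZmZh2ZVaLzLlCi3RoiJmqmImazLmru6maqZiHVEZ//Lp0enZUWJmrl3iZrMqIvbmaqZmYdCV//aqYiZhzN4istkeZm8yom5acypmZlRNv/amZmZmWVVWu1hWZmrzLl1SM7amZlhJP65mZmZmZhjOe1hSJmr3ctyJ77smaliJeypmZmpmZhjKO2CSJmb3ttxJ53+qalRWcqaqZmpmGVmWN6TSJmr3tlBSJz/qZgynZm8qZmZmFR4eM1yWJms3bYieZz/qZUUznrcmZqpmGV6mKpBaZq83IQliZv+uYIozZvbd6y6mGaKqqciebzMuWI3mZvuumFKuqu4Z63bl2eavKQUit3Ll0JYmZrcu1J7qKqHiZvcp3ebu5MVnO24h0NpmZq820OKmJh4mZm7upebyoMnveyHh0R5mZmsyVWamYh2eIm7qpmsymNZ3tl3dlaJmZmrqIiamZhTaYnNypq82USL7qZ4d2aJmZmZmZmpmZgxWarO2pqryUad/GWIh2eJmZmZmZmZmYhQKKve2pqquWi+6UeIh3iZmZmZmZmZqmdzFa3dypq6mInP1ld3iIiZmZmZmJqruzV1I57bqZrLd4nfxVVomZmZmZmZmJqs3CNXVI3KqZq8lWnftkR5mZmYmqmZmZrO3CFIh4qpqpq7p1i8uEWJmZmYiqmZmZrvyjEmmZmau6m8qIh3qmaJmamHiqmZmZzuuXUTeZmZu6m9toqEeWeZmqiHirqaupvcqZhSN7uHvKmt2Wu1NGiZmph2esus3KqqmZmDBbyWipic7amoQUiZmZl2e9zdy6mamIiDBaq5eJmZzdupchWJmJl2i979qqupdYhhJ5msuJqXe+66hSFYh4mYq8/8q8y3MohASJmb24eriM7dhEEVdnq6qs/7zd22EJcxaamJqoit7JvvszICZozKmt/rzuyTAZcxWJmZmZmc78repTMBVpy5q9/bz/txFJhBSJmZmZma39qqh3UBVqypq97rz/pAN5hRJ5mZmZmaz/uZl2MliJqpq9/r3+khaJljJYmZmYib3/uYczVomZqZq9/b39YTiZl0NXiZmJiL79qGIliImqmarO673rQmmZl0RniJmZic/7lhJoh3q6mqvuyrzZRYmZlzNXmZmIi+7JhBOJh5upqa7sqqy3Z5mQ=="/>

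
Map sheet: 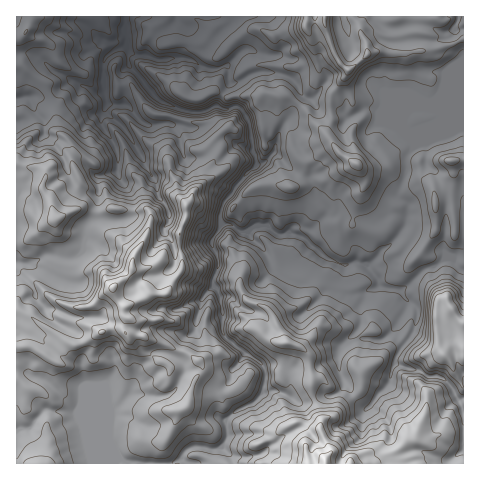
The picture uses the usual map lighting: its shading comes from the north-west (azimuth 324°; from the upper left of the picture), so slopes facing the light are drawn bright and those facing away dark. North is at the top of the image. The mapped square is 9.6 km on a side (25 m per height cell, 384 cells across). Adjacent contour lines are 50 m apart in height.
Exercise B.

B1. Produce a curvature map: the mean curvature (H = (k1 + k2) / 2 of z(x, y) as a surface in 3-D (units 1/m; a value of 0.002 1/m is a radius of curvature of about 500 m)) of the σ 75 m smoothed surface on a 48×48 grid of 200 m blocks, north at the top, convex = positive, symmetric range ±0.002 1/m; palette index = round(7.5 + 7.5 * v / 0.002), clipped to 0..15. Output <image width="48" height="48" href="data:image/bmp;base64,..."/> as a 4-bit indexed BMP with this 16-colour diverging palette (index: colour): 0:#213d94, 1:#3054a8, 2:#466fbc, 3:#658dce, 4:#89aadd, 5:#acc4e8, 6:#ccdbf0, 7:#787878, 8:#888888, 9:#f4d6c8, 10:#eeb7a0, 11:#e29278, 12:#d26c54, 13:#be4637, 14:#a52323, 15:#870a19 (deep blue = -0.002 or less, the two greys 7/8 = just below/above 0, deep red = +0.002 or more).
<image width="48" height="48" href="data:image/bmp;base64,Qk32BAAAAAAAAHYAAAAoAAAAMAAAADAAAAABAAQAAAAAAIAEAAATCwAAEwsAABAAAAAAAAAAlD0hAKhUMAC8b0YAzo1lAN2qiQDoxKwA8NvMAHh4eACIiIgAyNb0AKC37gB4kuIAVGzSADdGvgAjI6UAGQqHAHqqmHd3dlVWVHiqhVeIdpmcOrd3d4dmSGd4h3d3d5mbpUZDN6tVdqmMtIuomGaJhHh5h3d3d5mJt1WJN5u3Z8hapiaYWqmYpGaJh3d3d4hnuHm8N3eKlmbWSVWJWpl5tXZ6h3d3eHZmiYh2KruIrbfpg0V2ept3tIlmZnd3d3iau6hkcVh4iFa8+DNXp3uWk4hol3d3d3eIich3pzBopCVkqGVJllqoYnmZeGd3eGZVRqhomrcFVGpTVppFVWvKNZl2h1Z3eGeKlJlneboJp4ydY5pzOM2pC3VWdmZmaGZ4pnqYdr4apnuqNap1TJMAiXZ4u3eYWXaZp2qnU7oIhmp2Orq5JCXJt3aaiFaXSHd3Z6y42wBYZnyWSaisR+2smKqXebiEKad4uqWLoBirvNplRYdpg4mqaHd3mXjKW7vJczWZBaq6y4qGdWZVdjSad3iKdWe8i4dSOGW2P9yXpjm6qWm4WES6eImlZ2VDa7q/3nLUCKlqkyfah3iXdmLKeapjecuDfHMyApT1HGWsiHOZd2eHh1LKxoVK64i3mZqnujCkRt25d6lXZ3aJlkTO0peLZEJ951i666Yga8RIdWh3d3ZmZXa99XeWVlNN62Z2qVlBrJNIZneIeIlnh1d4lHhneIedWMhlXcuQu7l2eIiJh5doinRXdFV4h3aJF+aba7ngmrl2h3iFRFRoeLhlZ3hmZ3ZkR+g9epdwqrlYiJg2mnlnhpuGZomHZ3dleJ5XbEME+pV6mpNpl3iGaGmEiGmXuHZ4p13AT3VA6AbVI0eYiIiZZna3mVaatlZ3ZUjjH7TBEnIkpHd4iJiIlnaYeGh7y4ZndlX5CfegjZZ3mHh3h3d3hmaoh3haiMtq/Z3mC/ujT4iIh3iHdoh3h2XJd3d7dXhIhkmAveyGB8h3eHd4Z6p2d2a4hma4h3psYVpVyJ+HYM2pvad4ZYt2Z3i3hnaZdqonQq0DqEnLkgvKmXaIdnqGdnmWhoichMV3B+Yp1kd53BBplXdmi9yHlnhVlpmMlqjcR6Bb5CZ3juEmeJh1fPlohoh9+5dqSaiZK2GLxIuZiWDyend42JVod3dneHoke5anLRq6xKiphHDlaniLloSHd3dlVkuGy1eRxXxXdWVqroDZWWarV4R3d3d3d1Zmh3ZWdsIkWbyq7yTIZmmpZadnd4h3d6homIVTnTj/1gAZOwmndXpJdmh3d4iHd4Z4mHuyUk6gAZxAMEyIiJZaeJd3d3d3d1V4impix7wCv9zr3ty6u0Rcl4d3d3d3d5iKhjVwyuIZ24abRGq4tkpmqFV3d3eHd3mpZIyAuIDOubaKaFRURGiRf1Nnd3eHd6lkjJqT9C/oeJIjN6mIqneEr9Q1Z3VmZ4ZHuEahqVUAASe8hIhlVjhp84+oqpmpdmVpqHaJVFiNual4uEVXVmtrlE2piJqapqmpmHdWhVupmYiGioaMdX1eZXxWd2Z3e4t0aJZqk1m4d2eIZ6zJh9xtRal3Z4h2NGqqlmiZlIl4hph3dVZVVLusR5hoqYistQ=="/>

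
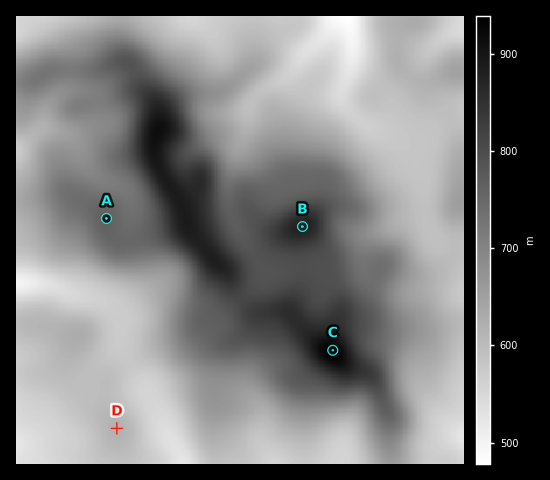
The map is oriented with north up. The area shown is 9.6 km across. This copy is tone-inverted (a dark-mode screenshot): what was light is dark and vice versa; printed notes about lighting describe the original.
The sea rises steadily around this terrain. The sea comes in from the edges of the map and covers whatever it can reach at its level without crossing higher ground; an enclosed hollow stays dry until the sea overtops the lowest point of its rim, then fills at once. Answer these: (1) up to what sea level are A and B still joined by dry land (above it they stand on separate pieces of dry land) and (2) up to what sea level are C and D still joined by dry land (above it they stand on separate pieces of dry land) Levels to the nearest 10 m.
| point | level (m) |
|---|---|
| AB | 750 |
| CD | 580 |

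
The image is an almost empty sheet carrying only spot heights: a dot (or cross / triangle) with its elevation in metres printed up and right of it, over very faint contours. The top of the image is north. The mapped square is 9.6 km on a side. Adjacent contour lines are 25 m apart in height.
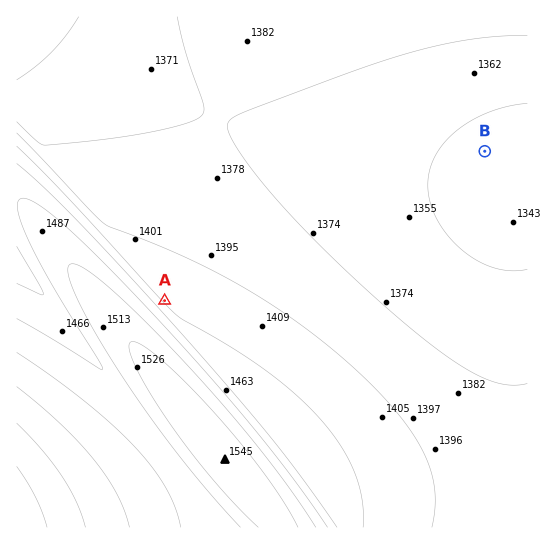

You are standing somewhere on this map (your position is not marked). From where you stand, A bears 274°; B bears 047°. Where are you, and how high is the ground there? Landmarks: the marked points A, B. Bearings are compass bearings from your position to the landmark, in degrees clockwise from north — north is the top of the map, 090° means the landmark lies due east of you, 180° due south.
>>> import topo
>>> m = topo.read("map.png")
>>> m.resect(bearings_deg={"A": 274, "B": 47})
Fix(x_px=313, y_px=311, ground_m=1395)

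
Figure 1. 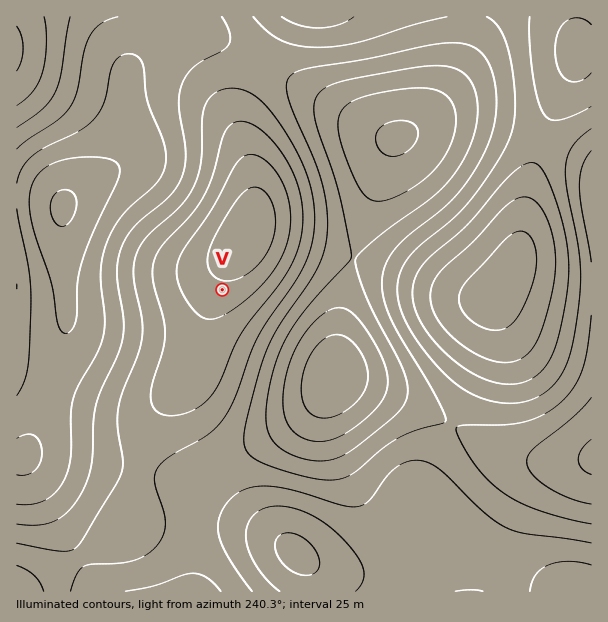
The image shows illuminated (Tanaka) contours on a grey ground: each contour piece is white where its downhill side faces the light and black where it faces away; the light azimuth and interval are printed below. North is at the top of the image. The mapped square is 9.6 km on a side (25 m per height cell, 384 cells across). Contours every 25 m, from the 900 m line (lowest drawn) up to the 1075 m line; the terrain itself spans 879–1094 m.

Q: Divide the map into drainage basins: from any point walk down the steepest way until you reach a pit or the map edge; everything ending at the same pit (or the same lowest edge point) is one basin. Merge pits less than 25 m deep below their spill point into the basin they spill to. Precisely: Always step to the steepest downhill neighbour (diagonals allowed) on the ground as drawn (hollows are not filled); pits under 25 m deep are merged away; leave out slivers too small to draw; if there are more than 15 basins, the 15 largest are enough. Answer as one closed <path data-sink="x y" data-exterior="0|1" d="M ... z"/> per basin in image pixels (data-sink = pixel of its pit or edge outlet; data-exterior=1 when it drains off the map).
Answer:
<path data-sink="335 377" data-exterior="0" d="M255 232l-6 0-3 4-4 7-22 32-10 28-16 60-6 12-30 36-8 17-11 34-6 41-6 24-16 13-54 30-32 21 530 1-19-15-20-11-76-28-7-7-5-9-7-22 0-11 6-21 41-72 19-40 6-23 0-33 3-6-7 2-27-1-94-33z"/><path data-sink="63 207" data-exterior="0" d="M288 16l-272 1 1 575 7 0 26-18 61-34 16-13 6-24 6-41 11-34 8-17 30-36 12-30 10-42 8-25 24-35 10-19 2-33-2-21-11-36 0-27 5-15 12-24z"/><path data-sink="396 138" data-exterior="0" d="M576 16l-286 0-32 52-12 24-5 15 0 27 11 36 2 21-1 27-5 13 105 27 109 37 27 1 6-2 19-28 8-27 4-41 9-40 12-33 29-62z"/><path data-sink="591 458" data-exterior="1" d="M516 272l-4 0-6 6-12 18-1 37-6 23-19 40-41 72-6 21 0 11 7 22 5 9 7 7 76 28 20 11 21 15 34 0 1-307-43-3z"/><path data-sink="591 194" data-exterior="1" d="M591 49l-12 0-2 2-6 24-30 65-12 42-7 57-10 33 46 11 34 1z"/>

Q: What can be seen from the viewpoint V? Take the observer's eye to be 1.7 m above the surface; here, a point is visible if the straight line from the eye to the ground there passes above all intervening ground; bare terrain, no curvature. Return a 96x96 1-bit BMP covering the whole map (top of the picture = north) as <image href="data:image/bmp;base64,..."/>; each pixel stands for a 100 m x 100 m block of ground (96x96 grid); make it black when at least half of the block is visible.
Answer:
<image width="96" height="96" href="data:image/bmp;base64,Qk2+BAAAAAAAAD4AAAAoAAAAYAAAAGAAAAABAAEAAAAAAIAEAAATCwAAEwsAAAIAAAAAAAAA////AAAAAAD/wAAAAAAAAAAAP///4AAAAAAAAAAAf///4AAAAAAAAAAAf///4AAAAAAAf4AA////8AAAAAAD/+AA////8AAAAAB///AB////+AAAAB////wD////+ADwAf////4D/////j////////8P///////////////////////////////////////////////////////////////////////////////////4P//////////////wD/8P///////////gA/wD///////////AAfgB///////////AAAAA/////////+DAAAAA/////////wDAAAAAf////////ADAAAAAP///////8ADAAAAAP///////gACAAAAAH//////+AACAAAAAH//////8AAAAAAAAD//////8AAAAAAAAD/gP///8AAAAAAAAB+AB///8AAAAAAAAB8AAf//+AACAAAAAA4AAP//+AACAAAAAAAAAD//+AACAAAAAAAAAB///AACAAD8AAAAAA///AACAAf//gAAAAf//AACAAP//8AAAAf//AAAAAH//+AAAAP//AAAAAB///AAAAP//AAAAAA///AAAAP//AAAAAAf//AAAAP//AAAAAAP//AAAAP//AAAAAAH/+AAAAP//AAAAAAB/+AAAAP//AAAAAAA/+AAAAP//AAAAAAAf+AAAAP/+AAAAAAAP8AAAAP/+AAAAAAAH8AAAAP/+AAAAAAAD8AAAAP/+AAAAAAAB8AAAAP/+AAAAAAAB8AAAAP/+AAAAAAAA8AAAAH//AAAAAAAA8AAAAH//AAAAAAAAeAAAAD//gAAAAAAAOAAAAD//wAAAAAAAGAAAAB//wAAAAAAAAAAAAAf/4AAAAAAAAAAAAAP/4AAAAAAAAAAAAAH/4AAAAAAAAAAAAAB/4AAAAAAAAAAAAAAf8AAAAAAAAAAAAAAP8AAAAAAAAAAAAAAH8AAAAAAAAAAAAAAB8AAAAAAAAAAAAAAA8AAAAAAAAAAAAAAAcAAAAAAAAAAAAAAAEAAAAAAAAAAAAAAAAAAAAAAAAAAAAAAAAAAAAAAAAAAAAAAAAAAAAAAAAAAAAAAAAAAAAAAAAAAAAAAAAAAAAAAAAAAAAAAAAAAAAAAAAAAAAAAAAAAAAAAAAAAAAAAAAAAAAAAAAAAAAAAAAAAAAAAAAAAAAAAAAAAAAAAAAAAAAAAAAAAAAAAAAAAAAAAAAAAAAAAAAAAAAAAAAAAAAAAAAAAAAAAAAAAAAAAAAAAAAAAAAAAAAAAAAAAAAAAAAAAAAAAAAAAAAAAAAAAAAAAAAAAAAAAAAAAAAAAAAAAAAAAAAAAAAAAAAAAAAAAAAAAAAAAAAAAAAAAAAAAAAAAAAAAAAAAAAAAAAAAAAAAAAAAAAAAAAAAAAAAAAAAAAAAAAAAAAAAAAAAAAAAAAAAAAAAAAAAAAAAAAAAAAAAAAAAAAAAAAAAAAAAAAAAAAAAAAAAAAAAAAAAAAAAAAAAAAAAAAAAAAAAAAAAAAAAAAAAAAAA="/>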